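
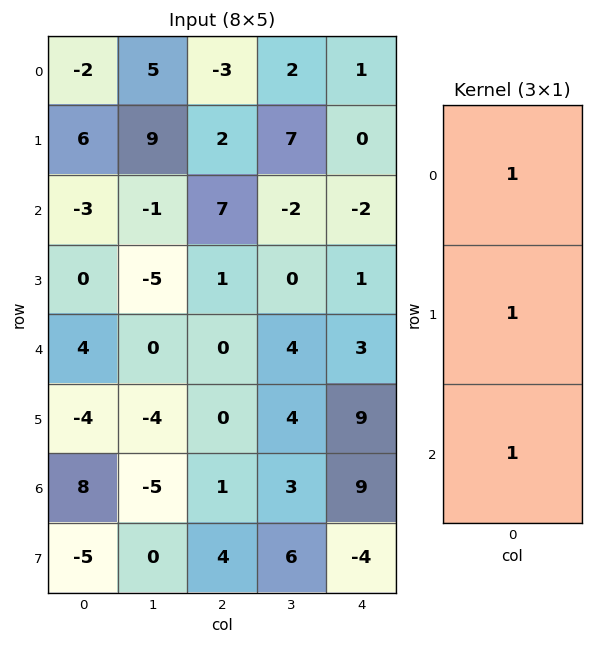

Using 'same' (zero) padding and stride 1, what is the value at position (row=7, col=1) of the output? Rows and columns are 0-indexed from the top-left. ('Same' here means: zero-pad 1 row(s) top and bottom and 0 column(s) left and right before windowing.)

The receptive field on the zero-padded input at this output position is [-5 / 0 / 0]. Elementwise product with the kernel and sum: -5·1 + 0·1 + 0·1.

-5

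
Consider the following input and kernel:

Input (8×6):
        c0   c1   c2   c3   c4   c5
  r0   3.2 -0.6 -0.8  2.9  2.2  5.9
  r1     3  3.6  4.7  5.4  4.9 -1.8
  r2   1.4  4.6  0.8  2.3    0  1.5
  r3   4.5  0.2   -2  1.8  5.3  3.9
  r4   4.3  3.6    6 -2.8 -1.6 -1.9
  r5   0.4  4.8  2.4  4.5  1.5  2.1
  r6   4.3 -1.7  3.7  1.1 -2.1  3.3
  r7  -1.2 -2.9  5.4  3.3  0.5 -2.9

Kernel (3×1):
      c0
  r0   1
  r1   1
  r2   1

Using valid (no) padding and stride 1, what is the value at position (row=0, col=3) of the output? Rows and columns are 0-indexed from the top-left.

The receptive field on the input at this output position is [2.9 / 5.4 / 2.3]. Elementwise product with the kernel and sum: 2.9·1 + 5.4·1 + 2.3·1.

10.6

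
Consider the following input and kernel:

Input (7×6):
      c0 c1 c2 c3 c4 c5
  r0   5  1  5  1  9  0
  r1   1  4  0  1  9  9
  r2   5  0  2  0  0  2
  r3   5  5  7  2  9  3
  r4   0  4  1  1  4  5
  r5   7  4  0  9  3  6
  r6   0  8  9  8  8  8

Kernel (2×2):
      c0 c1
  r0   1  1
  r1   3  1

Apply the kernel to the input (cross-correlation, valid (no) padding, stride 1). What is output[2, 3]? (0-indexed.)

The receptive field on the input at this output position is [0 0 / 2 9]. Elementwise product with the kernel and sum: 0·1 + 0·1 + 2·3 + 9·1.

15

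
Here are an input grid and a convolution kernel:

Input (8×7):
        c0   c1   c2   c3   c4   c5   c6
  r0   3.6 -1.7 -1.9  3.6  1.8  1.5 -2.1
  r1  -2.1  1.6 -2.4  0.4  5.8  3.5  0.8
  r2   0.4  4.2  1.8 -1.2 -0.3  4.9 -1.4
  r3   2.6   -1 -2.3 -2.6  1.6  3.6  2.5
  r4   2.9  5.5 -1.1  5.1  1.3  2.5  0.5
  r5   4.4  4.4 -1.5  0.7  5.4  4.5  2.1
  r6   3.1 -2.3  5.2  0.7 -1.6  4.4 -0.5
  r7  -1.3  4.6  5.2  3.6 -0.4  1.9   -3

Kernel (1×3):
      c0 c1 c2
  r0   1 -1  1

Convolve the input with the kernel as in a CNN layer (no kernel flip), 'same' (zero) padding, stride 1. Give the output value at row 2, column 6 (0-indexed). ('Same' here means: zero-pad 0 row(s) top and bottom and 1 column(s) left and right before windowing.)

The receptive field on the zero-padded input at this output position is [4.9 -1.4 0]. Elementwise product with the kernel and sum: 4.9·1 + -1.4·-1 + 0·1.

6.3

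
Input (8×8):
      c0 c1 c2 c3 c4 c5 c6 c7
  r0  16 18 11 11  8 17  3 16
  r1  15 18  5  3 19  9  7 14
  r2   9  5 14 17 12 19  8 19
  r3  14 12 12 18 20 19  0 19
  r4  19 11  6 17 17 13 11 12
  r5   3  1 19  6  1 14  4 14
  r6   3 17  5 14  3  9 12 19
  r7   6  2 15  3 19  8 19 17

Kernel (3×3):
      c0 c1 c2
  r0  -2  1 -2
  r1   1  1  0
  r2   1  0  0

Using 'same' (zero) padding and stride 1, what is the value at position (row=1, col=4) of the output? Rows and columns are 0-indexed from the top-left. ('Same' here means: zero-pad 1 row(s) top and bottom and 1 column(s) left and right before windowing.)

-9

The receptive field on the zero-padded input at this output position is [11 8 17 / 3 19 9 / 17 12 19]. Elementwise product with the kernel and sum: 11·-2 + 8·1 + 17·-2 + 3·1 + 19·1 + 17·1.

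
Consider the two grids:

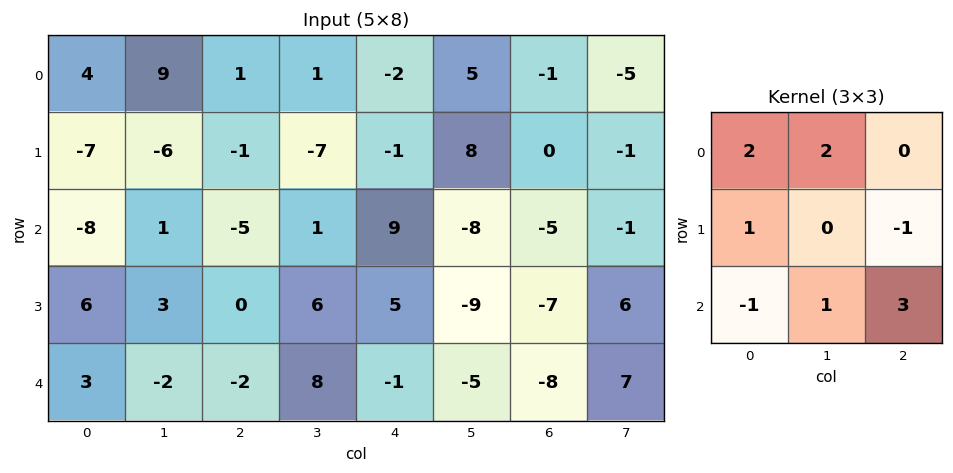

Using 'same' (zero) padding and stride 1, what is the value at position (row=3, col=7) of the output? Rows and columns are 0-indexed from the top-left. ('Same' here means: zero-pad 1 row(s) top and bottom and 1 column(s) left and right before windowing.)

The receptive field on the zero-padded input at this output position is [-5 -1 0 / -7 6 0 / -8 7 0]. Elementwise product with the kernel and sum: -5·2 + -1·2 + -7·1 + 0·-1 + -8·-1 + 7·1 + 0·3.

-4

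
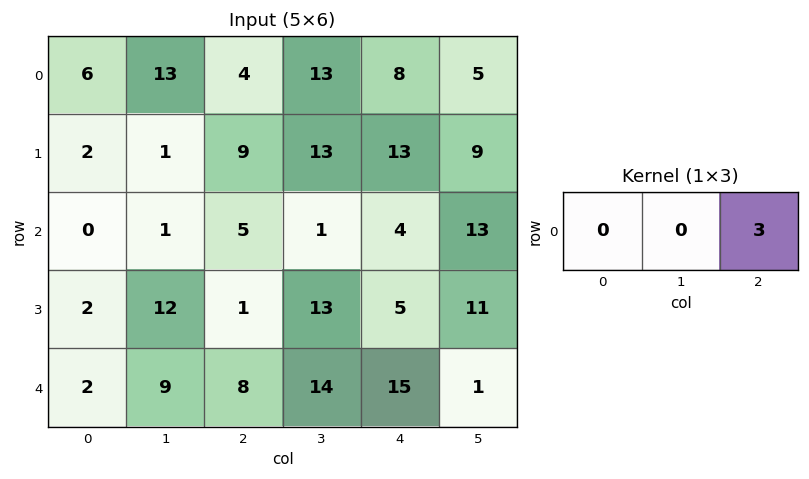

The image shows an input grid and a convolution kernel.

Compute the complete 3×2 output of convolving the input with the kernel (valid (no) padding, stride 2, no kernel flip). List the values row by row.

Output[0,0]: The receptive field on the input at this output position is [6 13 4]. Elementwise product with the kernel and sum: 4·3.
Output[0,1]: The receptive field on the input at this output position is [4 13 8]. Elementwise product with the kernel and sum: 8·3.

12 24
15 12
24 45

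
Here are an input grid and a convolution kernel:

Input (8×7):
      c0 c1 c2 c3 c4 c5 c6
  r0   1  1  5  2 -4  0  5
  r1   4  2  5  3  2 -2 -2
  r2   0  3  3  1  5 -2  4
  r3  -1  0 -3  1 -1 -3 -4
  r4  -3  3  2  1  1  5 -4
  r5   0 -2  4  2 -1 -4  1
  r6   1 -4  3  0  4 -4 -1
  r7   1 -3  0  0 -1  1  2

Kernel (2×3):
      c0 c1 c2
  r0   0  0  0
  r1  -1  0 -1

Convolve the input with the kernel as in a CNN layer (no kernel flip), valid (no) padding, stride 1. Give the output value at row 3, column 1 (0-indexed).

The receptive field on the input at this output position is [0 -3 1 / 3 2 1]. Elementwise product with the kernel and sum: 3·-1 + 1·-1.

-4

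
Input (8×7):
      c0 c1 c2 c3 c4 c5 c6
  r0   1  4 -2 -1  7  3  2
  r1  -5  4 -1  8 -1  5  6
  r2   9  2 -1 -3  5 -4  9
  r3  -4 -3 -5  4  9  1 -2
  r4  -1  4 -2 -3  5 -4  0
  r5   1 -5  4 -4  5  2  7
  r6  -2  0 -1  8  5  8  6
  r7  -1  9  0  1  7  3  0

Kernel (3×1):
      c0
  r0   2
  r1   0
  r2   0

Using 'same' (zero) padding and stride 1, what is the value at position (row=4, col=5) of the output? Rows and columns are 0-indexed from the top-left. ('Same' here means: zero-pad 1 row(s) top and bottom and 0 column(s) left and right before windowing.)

2

The receptive field on the zero-padded input at this output position is [1 / -4 / 2]. Elementwise product with the kernel and sum: 1·2.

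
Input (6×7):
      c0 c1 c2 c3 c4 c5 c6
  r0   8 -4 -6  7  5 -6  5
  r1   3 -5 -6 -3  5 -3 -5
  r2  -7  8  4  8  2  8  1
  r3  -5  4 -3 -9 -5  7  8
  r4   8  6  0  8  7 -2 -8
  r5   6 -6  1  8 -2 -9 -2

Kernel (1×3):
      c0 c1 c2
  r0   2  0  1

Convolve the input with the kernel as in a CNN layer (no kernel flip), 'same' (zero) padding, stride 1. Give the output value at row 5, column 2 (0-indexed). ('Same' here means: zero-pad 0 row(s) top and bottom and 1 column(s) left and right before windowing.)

The receptive field on the zero-padded input at this output position is [-6 1 8]. Elementwise product with the kernel and sum: -6·2 + 8·1.

-4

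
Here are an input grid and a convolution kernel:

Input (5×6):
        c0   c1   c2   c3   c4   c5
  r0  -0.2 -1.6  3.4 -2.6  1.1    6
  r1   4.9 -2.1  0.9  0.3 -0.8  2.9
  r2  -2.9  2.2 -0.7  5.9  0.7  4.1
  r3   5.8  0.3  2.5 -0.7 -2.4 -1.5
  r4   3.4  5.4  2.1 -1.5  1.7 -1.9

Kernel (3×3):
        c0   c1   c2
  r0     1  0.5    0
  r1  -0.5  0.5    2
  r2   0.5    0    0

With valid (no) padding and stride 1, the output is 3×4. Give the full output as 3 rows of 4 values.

Output[0,0]: The receptive field on the input at this output position is [-0.2 -1.6 3.4 / 4.9 -2.1 0.9 / -2.9 2.2 -0.7]. Elementwise product with the kernel and sum: -0.2·1 + -1.6·0.5 + 4.9·-0.5 + -2.1·0.5 + 0.9·2 + -2.9·0.5.
Output[0,1]: The receptive field on the input at this output position is [-1.6 3.4 -2.6 / -2.1 0.9 0.3 / 2.2 -0.7 5.9]. Elementwise product with the kernel and sum: -1.6·1 + 3.4·0.5 + -2.1·-0.5 + 0.9·0.5 + 0.3·2 + 2.2·0.5.

-4.15 3.3 -0.15 6.15
7.9 8.85 7 5.15
2.15 4.25 -3.1 1.65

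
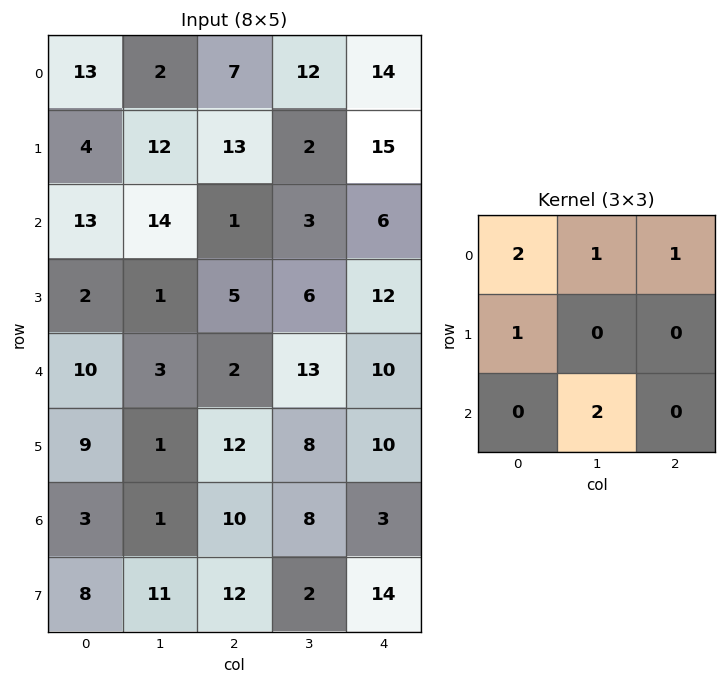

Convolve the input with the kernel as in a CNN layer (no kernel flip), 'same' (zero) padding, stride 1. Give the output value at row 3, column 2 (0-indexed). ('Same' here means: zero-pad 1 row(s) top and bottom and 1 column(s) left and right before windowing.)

The receptive field on the zero-padded input at this output position is [14 1 3 / 1 5 6 / 3 2 13]. Elementwise product with the kernel and sum: 14·2 + 1·1 + 3·1 + 1·1 + 2·2.

37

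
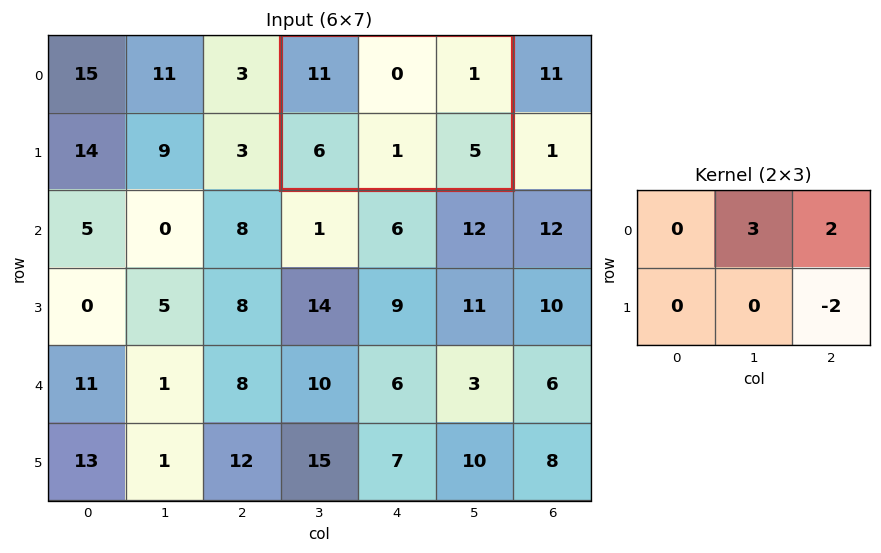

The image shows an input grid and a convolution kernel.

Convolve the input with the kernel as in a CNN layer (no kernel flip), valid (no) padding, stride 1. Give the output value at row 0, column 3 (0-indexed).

-8

The receptive field on the input at this output position is [11 0 1 / 6 1 5]. Elementwise product with the kernel and sum: 0·3 + 1·2 + 5·-2.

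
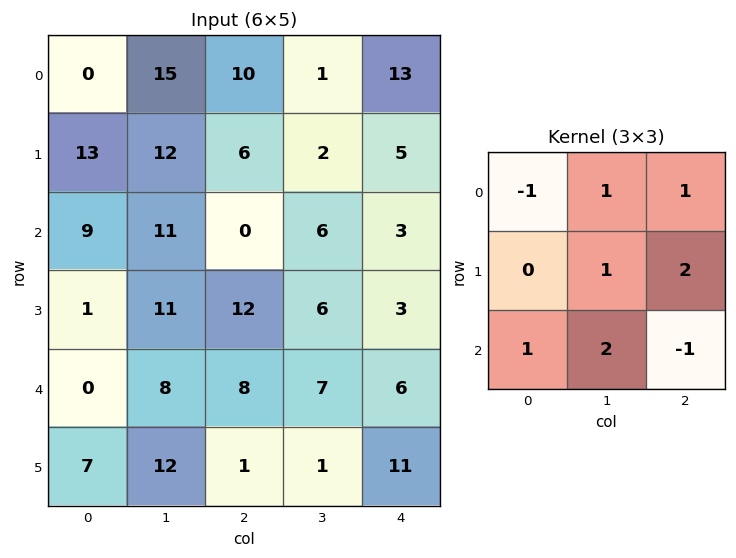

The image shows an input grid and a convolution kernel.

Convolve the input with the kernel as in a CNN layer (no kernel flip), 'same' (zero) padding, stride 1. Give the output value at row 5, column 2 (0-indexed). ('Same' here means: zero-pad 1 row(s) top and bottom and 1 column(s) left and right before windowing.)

10

The receptive field on the zero-padded input at this output position is [8 8 7 / 12 1 1 / 0 0 0]. Elementwise product with the kernel and sum: 8·-1 + 8·1 + 7·1 + 1·1 + 1·2 + 0·1 + 0·2 + 0·-1.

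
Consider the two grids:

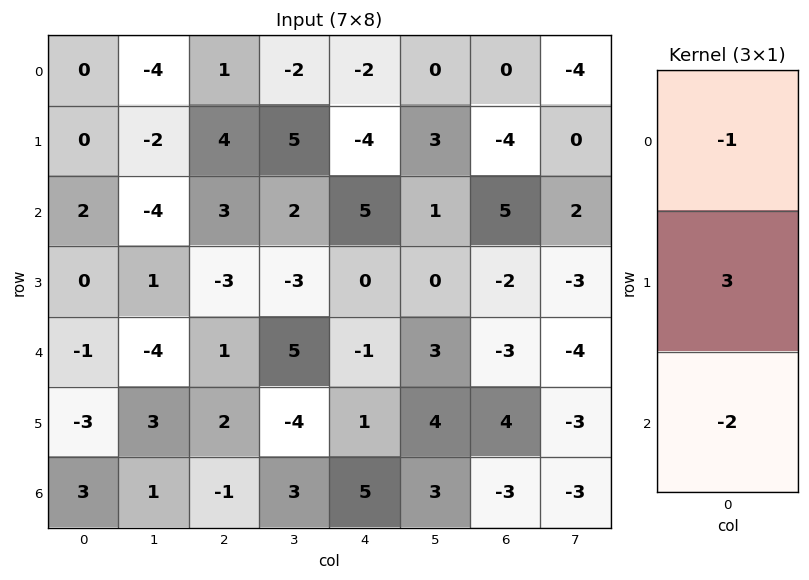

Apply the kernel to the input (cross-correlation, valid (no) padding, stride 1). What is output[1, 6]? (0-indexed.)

23

The receptive field on the input at this output position is [-4 / 5 / -2]. Elementwise product with the kernel and sum: -4·-1 + 5·3 + -2·-2.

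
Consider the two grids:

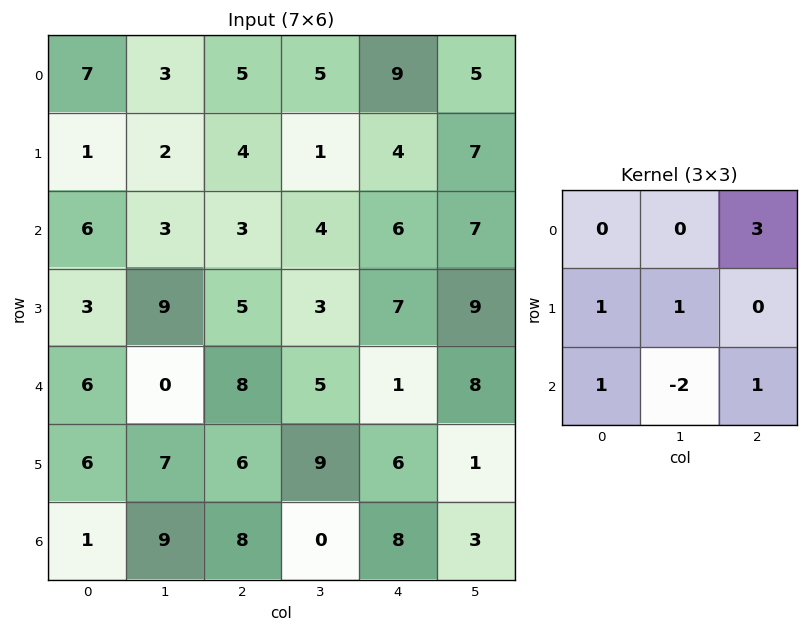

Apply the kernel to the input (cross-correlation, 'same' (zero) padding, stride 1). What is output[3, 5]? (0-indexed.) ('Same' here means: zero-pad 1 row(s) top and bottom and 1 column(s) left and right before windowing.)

The receptive field on the zero-padded input at this output position is [6 7 0 / 7 9 0 / 1 8 0]. Elementwise product with the kernel and sum: 0·3 + 7·1 + 9·1 + 1·1 + 8·-2 + 0·1.

1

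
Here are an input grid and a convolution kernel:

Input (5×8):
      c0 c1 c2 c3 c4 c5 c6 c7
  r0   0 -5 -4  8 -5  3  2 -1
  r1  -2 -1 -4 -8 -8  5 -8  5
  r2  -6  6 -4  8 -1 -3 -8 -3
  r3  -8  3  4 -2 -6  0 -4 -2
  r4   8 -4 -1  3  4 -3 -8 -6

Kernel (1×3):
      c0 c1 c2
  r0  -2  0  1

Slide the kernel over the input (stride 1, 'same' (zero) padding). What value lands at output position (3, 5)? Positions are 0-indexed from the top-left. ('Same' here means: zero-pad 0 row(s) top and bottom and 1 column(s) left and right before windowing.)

The receptive field on the zero-padded input at this output position is [-6 0 -4]. Elementwise product with the kernel and sum: -6·-2 + -4·1.

8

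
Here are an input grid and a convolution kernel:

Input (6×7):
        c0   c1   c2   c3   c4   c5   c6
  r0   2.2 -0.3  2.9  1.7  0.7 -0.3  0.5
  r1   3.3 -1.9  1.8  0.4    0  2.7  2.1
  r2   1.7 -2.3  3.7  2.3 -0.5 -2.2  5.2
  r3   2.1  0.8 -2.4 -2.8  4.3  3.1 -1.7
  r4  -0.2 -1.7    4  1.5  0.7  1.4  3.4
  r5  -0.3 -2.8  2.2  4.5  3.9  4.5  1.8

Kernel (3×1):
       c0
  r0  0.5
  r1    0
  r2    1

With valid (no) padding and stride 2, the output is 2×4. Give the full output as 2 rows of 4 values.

Output[0,0]: The receptive field on the input at this output position is [2.2 / 3.3 / 1.7]. Elementwise product with the kernel and sum: 2.2·0.5 + 1.7·1.
Output[0,1]: The receptive field on the input at this output position is [2.9 / 1.8 / 3.7]. Elementwise product with the kernel and sum: 2.9·0.5 + 3.7·1.

2.8 5.15 -0.15 5.45
0.65 5.85 0.45 6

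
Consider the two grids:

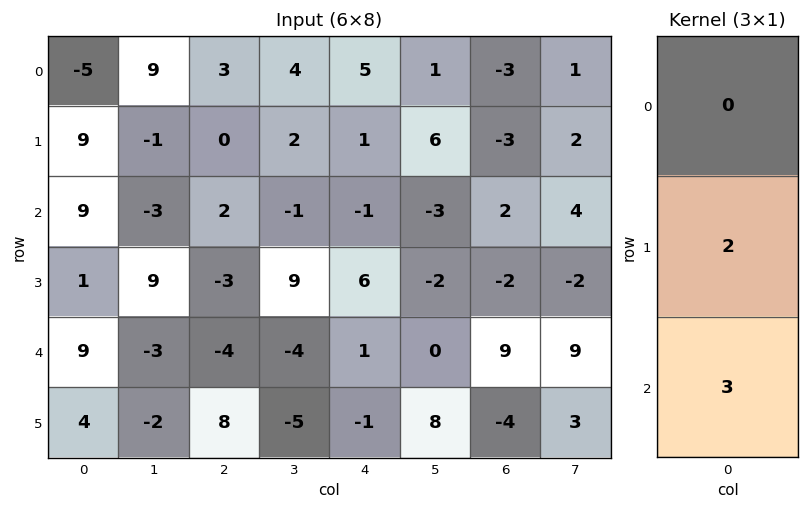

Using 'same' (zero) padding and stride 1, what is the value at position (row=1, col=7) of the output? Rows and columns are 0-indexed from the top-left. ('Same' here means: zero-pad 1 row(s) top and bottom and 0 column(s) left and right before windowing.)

16

The receptive field on the zero-padded input at this output position is [1 / 2 / 4]. Elementwise product with the kernel and sum: 2·2 + 4·3.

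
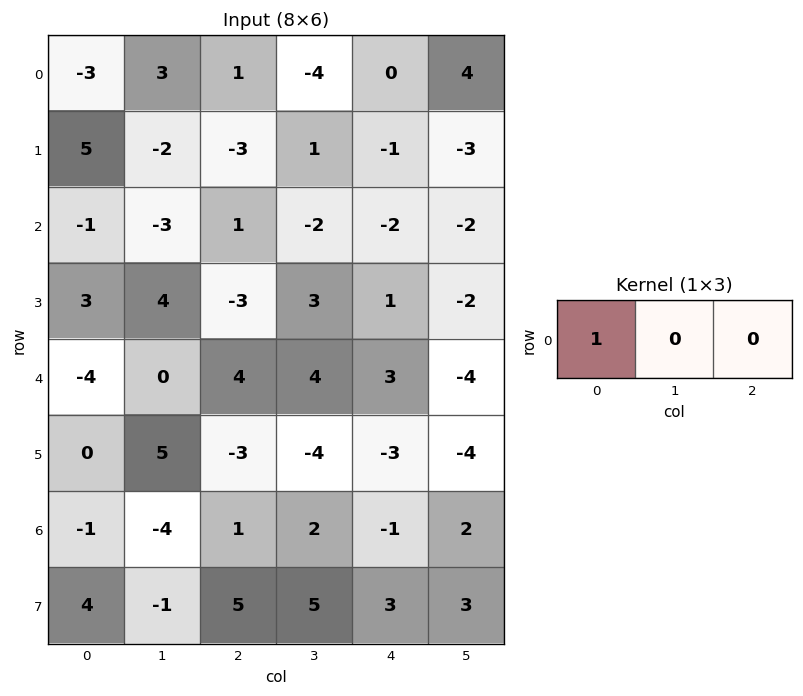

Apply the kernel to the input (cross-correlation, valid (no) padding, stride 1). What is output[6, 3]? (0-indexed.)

The receptive field on the input at this output position is [2 -1 2]. Elementwise product with the kernel and sum: 2·1.

2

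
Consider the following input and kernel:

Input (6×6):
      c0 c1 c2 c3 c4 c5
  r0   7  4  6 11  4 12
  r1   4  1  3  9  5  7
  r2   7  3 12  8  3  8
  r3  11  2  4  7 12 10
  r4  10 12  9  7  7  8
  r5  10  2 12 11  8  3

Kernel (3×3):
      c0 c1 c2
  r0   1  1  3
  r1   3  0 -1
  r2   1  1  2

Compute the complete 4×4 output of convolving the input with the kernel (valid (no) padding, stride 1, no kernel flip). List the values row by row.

Output[0,0]: The receptive field on the input at this output position is [7 4 6 / 4 1 3 / 7 3 12]. Elementwise product with the kernel and sum: 7·1 + 4·1 + 6·3 + 4·3 + 3·-1 + 7·1 + 3·1 + 12·2.

72 68 59 98
44 52 95 90
115 73 59 76
82 92 106 87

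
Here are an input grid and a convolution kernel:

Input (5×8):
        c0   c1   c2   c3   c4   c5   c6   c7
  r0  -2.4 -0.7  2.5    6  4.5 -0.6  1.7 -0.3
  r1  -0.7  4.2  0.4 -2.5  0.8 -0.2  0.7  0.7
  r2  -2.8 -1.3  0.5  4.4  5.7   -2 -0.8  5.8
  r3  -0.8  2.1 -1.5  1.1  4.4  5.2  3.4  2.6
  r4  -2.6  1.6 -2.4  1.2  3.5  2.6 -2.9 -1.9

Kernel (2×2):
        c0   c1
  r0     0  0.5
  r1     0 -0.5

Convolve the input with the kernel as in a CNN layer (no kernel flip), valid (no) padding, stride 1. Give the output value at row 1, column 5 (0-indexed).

The receptive field on the input at this output position is [-0.2 0.7 / -2 -0.8]. Elementwise product with the kernel and sum: 0.7·0.5 + -0.8·-0.5.

0.75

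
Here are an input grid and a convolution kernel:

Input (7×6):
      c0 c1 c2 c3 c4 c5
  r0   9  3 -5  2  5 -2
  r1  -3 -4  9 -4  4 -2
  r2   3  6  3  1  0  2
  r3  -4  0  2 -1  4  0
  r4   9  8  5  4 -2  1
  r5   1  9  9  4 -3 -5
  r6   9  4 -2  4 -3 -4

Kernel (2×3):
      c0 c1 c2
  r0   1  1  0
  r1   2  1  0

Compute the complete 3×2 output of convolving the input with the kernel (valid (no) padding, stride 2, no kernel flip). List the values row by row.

2 11
1 7
28 31

Output[0,0]: The receptive field on the input at this output position is [9 3 -5 / -3 -4 9]. Elementwise product with the kernel and sum: 9·1 + 3·1 + -3·2 + -4·1.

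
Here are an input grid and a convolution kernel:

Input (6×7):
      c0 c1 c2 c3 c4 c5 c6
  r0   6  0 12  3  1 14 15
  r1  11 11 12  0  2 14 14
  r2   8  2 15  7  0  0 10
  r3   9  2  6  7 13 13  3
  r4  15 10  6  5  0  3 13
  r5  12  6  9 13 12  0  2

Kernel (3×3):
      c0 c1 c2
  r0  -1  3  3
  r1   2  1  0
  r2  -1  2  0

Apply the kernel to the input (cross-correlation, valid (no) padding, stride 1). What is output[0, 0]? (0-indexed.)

59

The receptive field on the input at this output position is [6 0 12 / 11 11 12 / 8 2 15]. Elementwise product with the kernel and sum: 6·-1 + 0·3 + 12·3 + 11·2 + 11·1 + 8·-1 + 2·2.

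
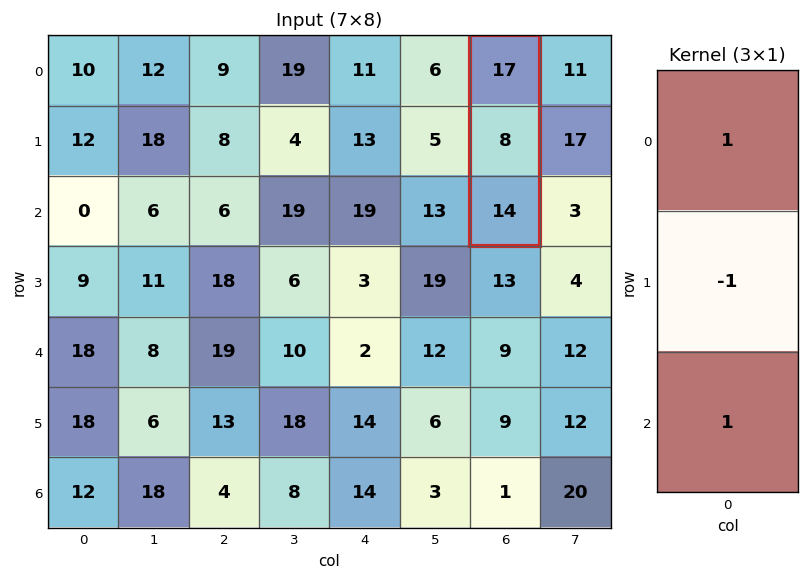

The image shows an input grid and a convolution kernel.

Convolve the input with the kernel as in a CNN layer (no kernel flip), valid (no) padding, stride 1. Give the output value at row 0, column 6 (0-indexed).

The receptive field on the input at this output position is [17 / 8 / 14]. Elementwise product with the kernel and sum: 17·1 + 8·-1 + 14·1.

23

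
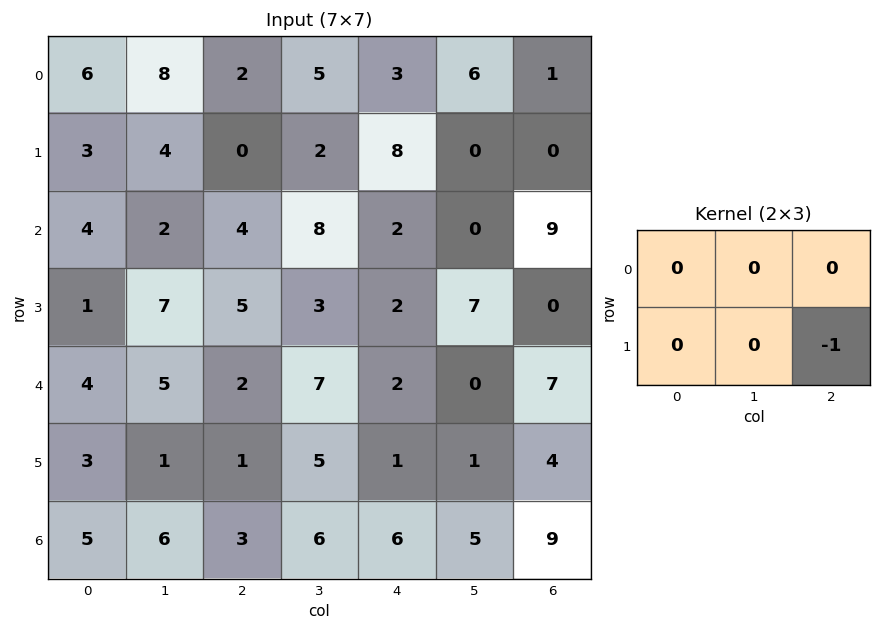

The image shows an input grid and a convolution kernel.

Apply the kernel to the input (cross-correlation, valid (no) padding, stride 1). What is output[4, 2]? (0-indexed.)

-1

The receptive field on the input at this output position is [2 7 2 / 1 5 1]. Elementwise product with the kernel and sum: 1·-1.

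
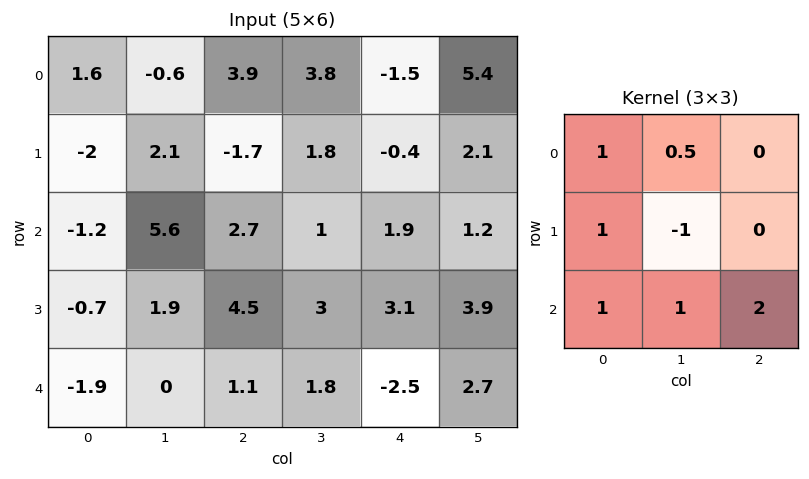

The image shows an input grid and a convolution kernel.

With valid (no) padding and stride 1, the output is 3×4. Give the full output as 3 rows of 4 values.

7 15.45 9.8 10.55
2.45 16.55 14.6 14.6
-0.7 9.05 2.6 6.55

Output[0,0]: The receptive field on the input at this output position is [1.6 -0.6 3.9 / -2 2.1 -1.7 / -1.2 5.6 2.7]. Elementwise product with the kernel and sum: 1.6·1 + -0.6·0.5 + -2·1 + 2.1·-1 + -1.2·1 + 5.6·1 + 2.7·2.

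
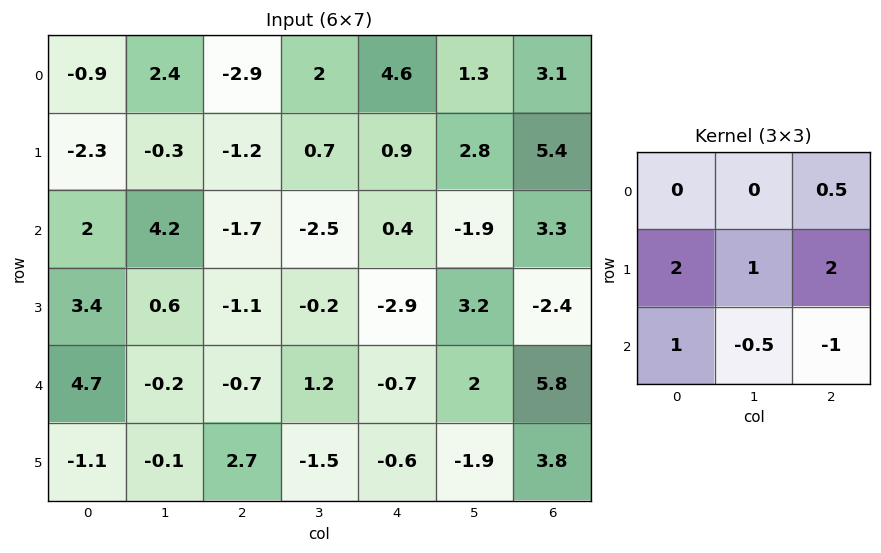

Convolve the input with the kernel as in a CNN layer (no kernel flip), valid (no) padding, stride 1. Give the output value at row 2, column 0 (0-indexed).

The receptive field on the input at this output position is [2 4.2 -1.7 / 3.4 0.6 -1.1 / 4.7 -0.2 -0.7]. Elementwise product with the kernel and sum: -1.7·0.5 + 3.4·2 + 0.6·1 + -1.1·2 + 4.7·1 + -0.2·-0.5 + -0.7·-1.

9.85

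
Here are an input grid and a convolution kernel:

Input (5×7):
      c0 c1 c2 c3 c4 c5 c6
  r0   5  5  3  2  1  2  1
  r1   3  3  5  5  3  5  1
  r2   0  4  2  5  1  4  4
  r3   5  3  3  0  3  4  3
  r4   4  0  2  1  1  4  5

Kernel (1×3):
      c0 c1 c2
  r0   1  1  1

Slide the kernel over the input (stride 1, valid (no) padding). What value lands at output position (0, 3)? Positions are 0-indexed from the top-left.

5

The receptive field on the input at this output position is [2 1 2]. Elementwise product with the kernel and sum: 2·1 + 1·1 + 2·1.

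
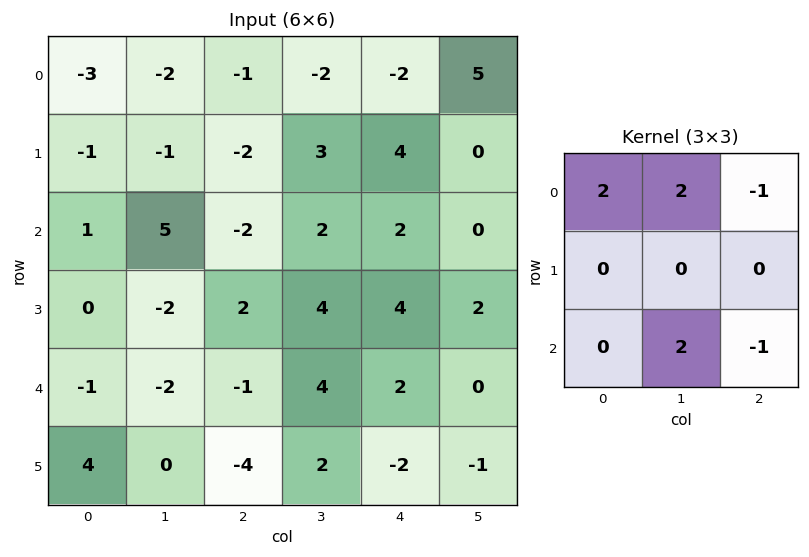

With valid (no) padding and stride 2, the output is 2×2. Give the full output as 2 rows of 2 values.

Output[0,0]: The receptive field on the input at this output position is [-3 -2 -1 / -1 -1 -2 / 1 5 -2]. Elementwise product with the kernel and sum: -3·2 + -2·2 + -1·-1 + 5·2 + -2·-1.

3 -2
11 4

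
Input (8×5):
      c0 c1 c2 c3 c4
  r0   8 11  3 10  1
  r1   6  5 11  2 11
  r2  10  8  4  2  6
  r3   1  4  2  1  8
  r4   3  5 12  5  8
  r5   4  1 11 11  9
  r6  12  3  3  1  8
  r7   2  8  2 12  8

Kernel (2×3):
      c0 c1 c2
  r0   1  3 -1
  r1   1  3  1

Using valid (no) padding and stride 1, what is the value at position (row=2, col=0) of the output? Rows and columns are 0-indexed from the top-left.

The receptive field on the input at this output position is [10 8 4 / 1 4 2]. Elementwise product with the kernel and sum: 10·1 + 8·3 + 4·-1 + 1·1 + 4·3 + 2·1.

45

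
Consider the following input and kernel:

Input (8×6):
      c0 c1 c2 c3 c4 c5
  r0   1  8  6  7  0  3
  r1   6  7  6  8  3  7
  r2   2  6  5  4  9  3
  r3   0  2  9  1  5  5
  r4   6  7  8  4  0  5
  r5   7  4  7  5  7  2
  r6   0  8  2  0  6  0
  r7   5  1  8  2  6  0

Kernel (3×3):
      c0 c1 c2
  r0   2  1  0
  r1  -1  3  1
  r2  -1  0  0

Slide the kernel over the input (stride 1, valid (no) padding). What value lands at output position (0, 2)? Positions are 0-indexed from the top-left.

The receptive field on the input at this output position is [6 7 0 / 6 8 3 / 5 4 9]. Elementwise product with the kernel and sum: 6·2 + 7·1 + 6·-1 + 8·3 + 3·1 + 5·-1.

35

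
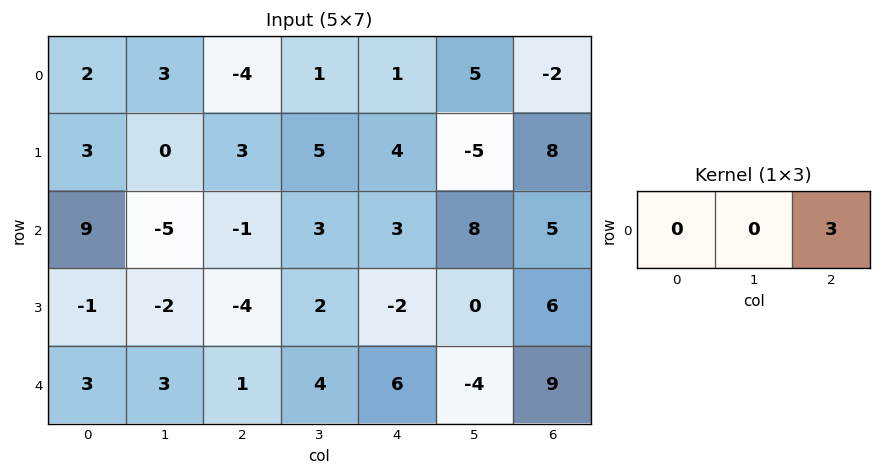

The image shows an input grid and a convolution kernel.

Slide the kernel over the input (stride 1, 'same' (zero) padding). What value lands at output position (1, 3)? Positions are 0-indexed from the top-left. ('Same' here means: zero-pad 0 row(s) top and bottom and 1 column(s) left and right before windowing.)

The receptive field on the zero-padded input at this output position is [3 5 4]. Elementwise product with the kernel and sum: 4·3.

12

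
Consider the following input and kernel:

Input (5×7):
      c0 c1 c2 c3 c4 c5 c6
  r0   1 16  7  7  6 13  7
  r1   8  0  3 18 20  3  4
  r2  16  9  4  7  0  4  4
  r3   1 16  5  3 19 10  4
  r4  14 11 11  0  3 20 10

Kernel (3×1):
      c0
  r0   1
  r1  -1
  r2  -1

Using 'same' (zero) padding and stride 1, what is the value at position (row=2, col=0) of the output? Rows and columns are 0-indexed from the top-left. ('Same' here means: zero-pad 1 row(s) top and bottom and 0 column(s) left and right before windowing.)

-9

The receptive field on the zero-padded input at this output position is [8 / 16 / 1]. Elementwise product with the kernel and sum: 8·1 + 16·-1 + 1·-1.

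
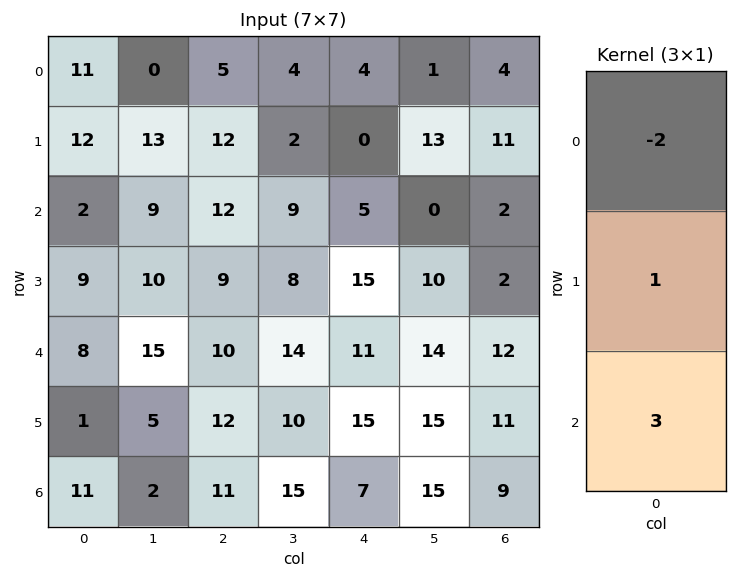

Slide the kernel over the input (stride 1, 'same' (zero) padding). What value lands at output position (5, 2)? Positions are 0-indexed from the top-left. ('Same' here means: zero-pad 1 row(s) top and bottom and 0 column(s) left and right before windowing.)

25

The receptive field on the zero-padded input at this output position is [10 / 12 / 11]. Elementwise product with the kernel and sum: 10·-2 + 12·1 + 11·3.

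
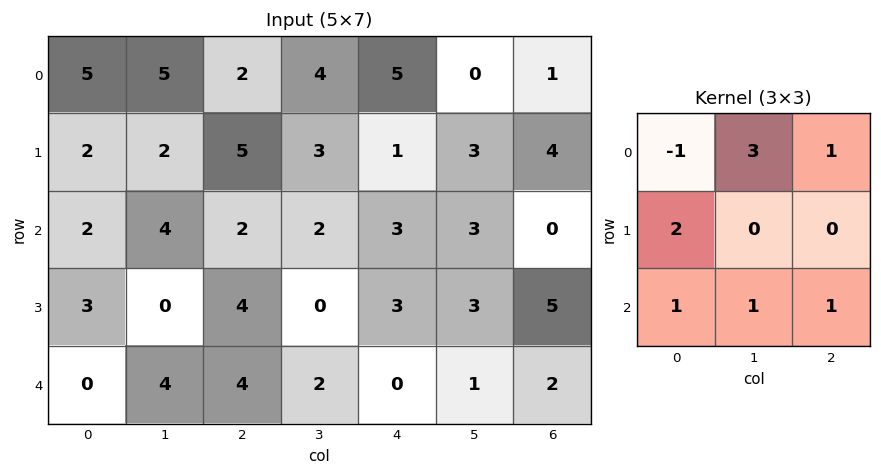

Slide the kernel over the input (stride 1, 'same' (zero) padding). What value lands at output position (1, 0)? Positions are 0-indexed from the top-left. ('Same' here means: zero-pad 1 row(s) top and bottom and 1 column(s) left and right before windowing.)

26

The receptive field on the zero-padded input at this output position is [0 5 5 / 0 2 2 / 0 2 4]. Elementwise product with the kernel and sum: 0·-1 + 5·3 + 5·1 + 0·2 + 0·1 + 2·1 + 4·1.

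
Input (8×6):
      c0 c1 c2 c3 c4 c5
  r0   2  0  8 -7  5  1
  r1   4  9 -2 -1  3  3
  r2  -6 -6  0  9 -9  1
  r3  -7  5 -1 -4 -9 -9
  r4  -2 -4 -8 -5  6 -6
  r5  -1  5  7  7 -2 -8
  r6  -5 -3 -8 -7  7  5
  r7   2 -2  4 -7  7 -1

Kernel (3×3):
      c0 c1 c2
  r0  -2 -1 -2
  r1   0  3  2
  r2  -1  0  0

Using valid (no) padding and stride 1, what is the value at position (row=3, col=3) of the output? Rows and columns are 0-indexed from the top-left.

34

The receptive field on the input at this output position is [-4 -9 -9 / -5 6 -6 / 7 -2 -8]. Elementwise product with the kernel and sum: -4·-2 + -9·-1 + -9·-2 + 6·3 + -6·2 + 7·-1.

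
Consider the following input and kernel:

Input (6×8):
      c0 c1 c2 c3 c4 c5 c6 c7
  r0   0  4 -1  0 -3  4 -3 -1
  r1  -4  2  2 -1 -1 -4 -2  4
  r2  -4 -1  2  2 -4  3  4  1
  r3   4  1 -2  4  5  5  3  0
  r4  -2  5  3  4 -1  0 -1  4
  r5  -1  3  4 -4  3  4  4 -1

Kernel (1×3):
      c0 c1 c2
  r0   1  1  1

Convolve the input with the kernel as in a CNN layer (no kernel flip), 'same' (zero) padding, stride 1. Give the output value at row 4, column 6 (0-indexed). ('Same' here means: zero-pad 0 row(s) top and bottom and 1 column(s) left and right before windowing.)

The receptive field on the zero-padded input at this output position is [0 -1 4]. Elementwise product with the kernel and sum: 0·1 + -1·1 + 4·1.

3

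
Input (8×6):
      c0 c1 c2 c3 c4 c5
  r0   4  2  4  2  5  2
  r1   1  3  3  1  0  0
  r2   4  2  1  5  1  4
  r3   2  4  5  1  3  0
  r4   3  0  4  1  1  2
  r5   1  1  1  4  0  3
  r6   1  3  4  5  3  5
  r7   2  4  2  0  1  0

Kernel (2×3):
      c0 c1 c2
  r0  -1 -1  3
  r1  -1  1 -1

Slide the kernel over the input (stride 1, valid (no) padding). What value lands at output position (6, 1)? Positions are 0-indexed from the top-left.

6

The receptive field on the input at this output position is [3 4 5 / 4 2 0]. Elementwise product with the kernel and sum: 3·-1 + 4·-1 + 5·3 + 4·-1 + 2·1 + 0·-1.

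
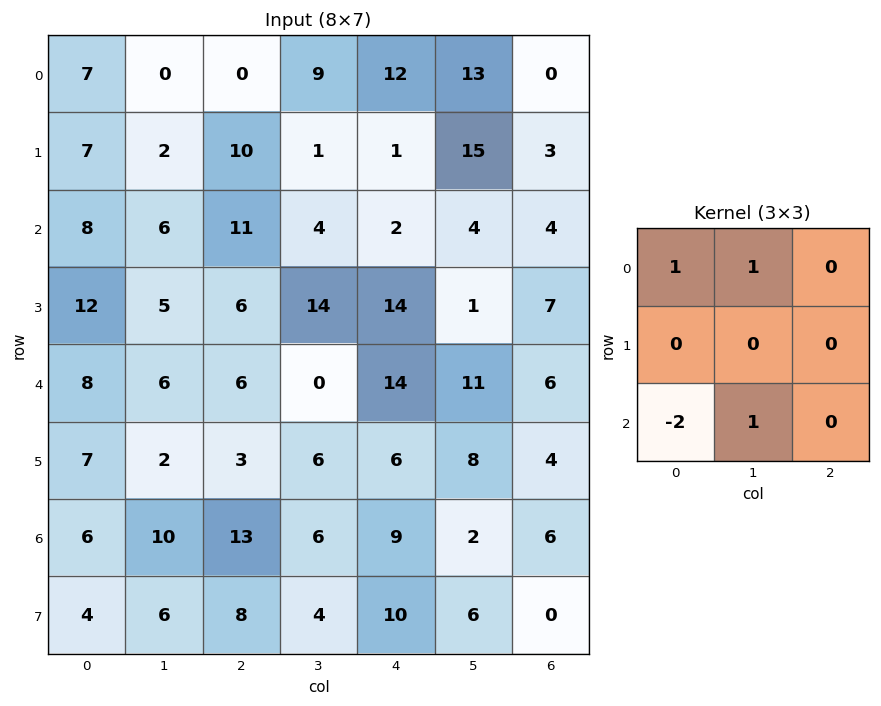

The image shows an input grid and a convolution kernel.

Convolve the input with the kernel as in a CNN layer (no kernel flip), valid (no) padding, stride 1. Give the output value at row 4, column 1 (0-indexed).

The receptive field on the input at this output position is [6 6 0 / 2 3 6 / 10 13 6]. Elementwise product with the kernel and sum: 6·1 + 6·1 + 10·-2 + 13·1.

5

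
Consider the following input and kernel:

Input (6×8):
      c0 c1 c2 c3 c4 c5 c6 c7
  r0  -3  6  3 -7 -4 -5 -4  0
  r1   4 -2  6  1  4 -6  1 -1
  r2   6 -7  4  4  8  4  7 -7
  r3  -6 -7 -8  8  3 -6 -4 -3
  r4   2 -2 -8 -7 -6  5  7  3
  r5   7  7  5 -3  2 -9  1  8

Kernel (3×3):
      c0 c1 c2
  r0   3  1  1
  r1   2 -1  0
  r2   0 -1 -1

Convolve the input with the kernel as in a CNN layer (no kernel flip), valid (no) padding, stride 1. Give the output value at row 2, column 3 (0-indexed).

The receptive field on the input at this output position is [4 8 4 / 8 3 -6 / -7 -6 5]. Elementwise product with the kernel and sum: 4·3 + 8·1 + 4·1 + 8·2 + 3·-1 + -6·-1 + 5·-1.

38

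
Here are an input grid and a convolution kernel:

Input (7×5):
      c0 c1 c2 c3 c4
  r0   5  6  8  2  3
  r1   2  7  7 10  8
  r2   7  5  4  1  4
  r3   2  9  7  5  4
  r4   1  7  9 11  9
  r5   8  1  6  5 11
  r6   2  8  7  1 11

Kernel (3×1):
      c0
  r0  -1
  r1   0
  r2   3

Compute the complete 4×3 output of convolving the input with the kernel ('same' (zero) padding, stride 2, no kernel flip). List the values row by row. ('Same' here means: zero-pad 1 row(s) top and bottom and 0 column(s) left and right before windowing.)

6 21 24
4 14 4
22 11 29
-8 -6 -11

Output[0,0]: The receptive field on the zero-padded input at this output position is [0 / 5 / 2]. Elementwise product with the kernel and sum: 0·-1 + 2·3.
Output[0,1]: The receptive field on the zero-padded input at this output position is [0 / 8 / 7]. Elementwise product with the kernel and sum: 0·-1 + 7·3.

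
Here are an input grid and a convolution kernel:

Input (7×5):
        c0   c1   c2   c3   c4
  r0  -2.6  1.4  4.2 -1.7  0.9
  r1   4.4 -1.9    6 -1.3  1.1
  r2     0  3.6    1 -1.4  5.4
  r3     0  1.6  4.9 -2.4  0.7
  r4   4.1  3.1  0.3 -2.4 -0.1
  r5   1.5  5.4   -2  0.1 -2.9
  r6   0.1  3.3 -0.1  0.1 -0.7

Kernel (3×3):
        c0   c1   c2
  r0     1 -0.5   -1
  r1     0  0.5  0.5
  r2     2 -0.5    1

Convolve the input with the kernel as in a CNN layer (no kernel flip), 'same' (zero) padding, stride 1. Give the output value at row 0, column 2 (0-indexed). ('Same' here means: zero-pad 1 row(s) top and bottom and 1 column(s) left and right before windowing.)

The receptive field on the zero-padded input at this output position is [0 0 0 / 1.4 4.2 -1.7 / -1.9 6 -1.3]. Elementwise product with the kernel and sum: 0·1 + 0·-0.5 + 0·-1 + 4.2·0.5 + -1.7·0.5 + -1.9·2 + 6·-0.5 + -1.3·1.

-6.85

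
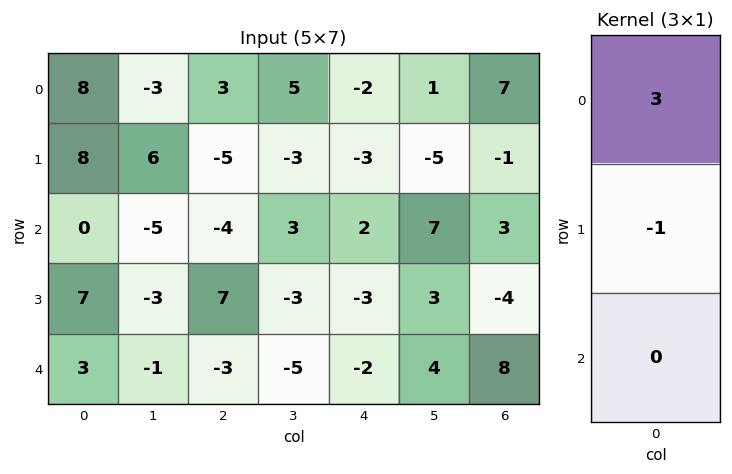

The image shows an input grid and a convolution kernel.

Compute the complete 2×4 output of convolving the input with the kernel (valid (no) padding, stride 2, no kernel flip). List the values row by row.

Output[0,0]: The receptive field on the input at this output position is [8 / 8 / 0]. Elementwise product with the kernel and sum: 8·3 + 8·-1.
Output[0,1]: The receptive field on the input at this output position is [3 / -5 / -4]. Elementwise product with the kernel and sum: 3·3 + -5·-1.

16 14 -3 22
-7 -19 9 13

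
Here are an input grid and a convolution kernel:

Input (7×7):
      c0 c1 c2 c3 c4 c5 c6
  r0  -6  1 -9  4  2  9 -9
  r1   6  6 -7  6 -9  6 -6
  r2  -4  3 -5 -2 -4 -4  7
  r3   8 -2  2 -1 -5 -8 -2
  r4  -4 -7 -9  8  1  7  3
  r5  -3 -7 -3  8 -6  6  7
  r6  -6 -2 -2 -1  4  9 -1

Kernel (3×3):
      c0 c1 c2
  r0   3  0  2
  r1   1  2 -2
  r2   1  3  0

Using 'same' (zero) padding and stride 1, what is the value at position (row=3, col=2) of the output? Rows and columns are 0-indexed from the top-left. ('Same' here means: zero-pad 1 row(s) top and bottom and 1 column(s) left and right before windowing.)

The receptive field on the zero-padded input at this output position is [3 -5 -2 / -2 2 -1 / -7 -9 8]. Elementwise product with the kernel and sum: 3·3 + -2·2 + -2·1 + 2·2 + -1·-2 + -7·1 + -9·3.

-25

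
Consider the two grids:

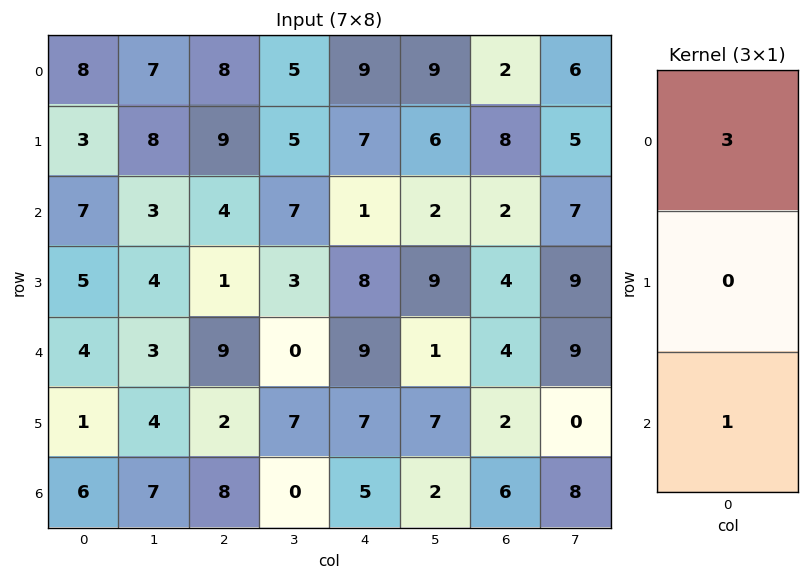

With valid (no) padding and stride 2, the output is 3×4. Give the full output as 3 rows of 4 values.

31 28 28 8
25 21 12 10
18 35 32 18

Output[0,0]: The receptive field on the input at this output position is [8 / 3 / 7]. Elementwise product with the kernel and sum: 8·3 + 7·1.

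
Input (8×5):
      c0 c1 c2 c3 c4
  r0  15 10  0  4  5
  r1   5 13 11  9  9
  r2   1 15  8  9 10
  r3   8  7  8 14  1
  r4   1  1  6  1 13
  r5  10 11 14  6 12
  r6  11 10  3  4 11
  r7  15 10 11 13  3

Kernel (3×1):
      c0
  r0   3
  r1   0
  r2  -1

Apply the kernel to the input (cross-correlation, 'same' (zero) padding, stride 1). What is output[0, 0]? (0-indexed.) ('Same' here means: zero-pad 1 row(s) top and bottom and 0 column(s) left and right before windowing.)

The receptive field on the zero-padded input at this output position is [0 / 15 / 5]. Elementwise product with the kernel and sum: 0·3 + 5·-1.

-5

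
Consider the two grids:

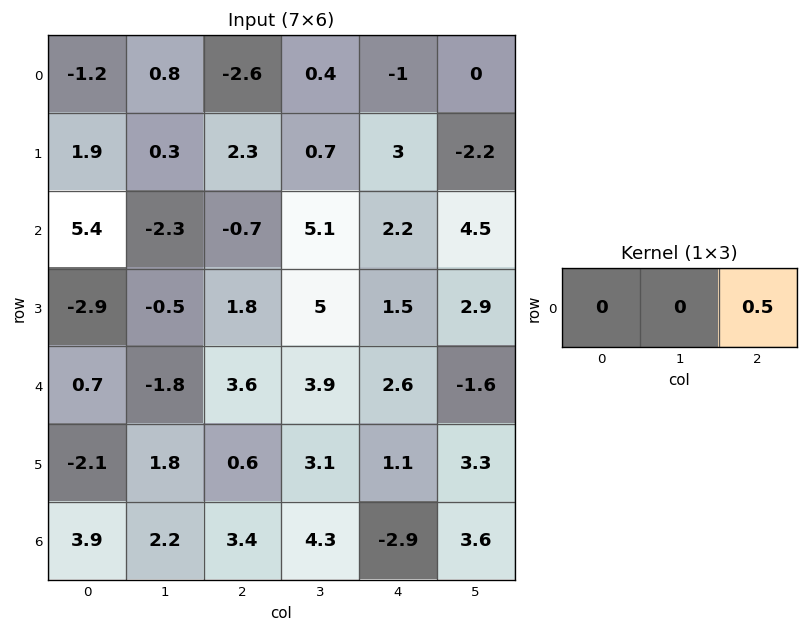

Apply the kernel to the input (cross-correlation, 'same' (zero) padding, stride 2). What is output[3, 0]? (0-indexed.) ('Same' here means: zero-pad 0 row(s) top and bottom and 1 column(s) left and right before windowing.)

1.1

The receptive field on the zero-padded input at this output position is [0 3.9 2.2]. Elementwise product with the kernel and sum: 2.2·0.5.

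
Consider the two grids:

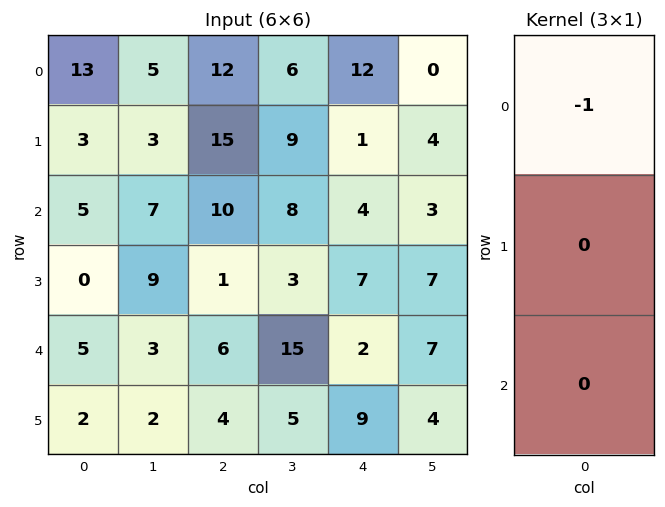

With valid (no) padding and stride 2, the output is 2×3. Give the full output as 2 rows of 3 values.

Output[0,0]: The receptive field on the input at this output position is [13 / 3 / 5]. Elementwise product with the kernel and sum: 13·-1.
Output[0,1]: The receptive field on the input at this output position is [12 / 15 / 10]. Elementwise product with the kernel and sum: 12·-1.

-13 -12 -12
-5 -10 -4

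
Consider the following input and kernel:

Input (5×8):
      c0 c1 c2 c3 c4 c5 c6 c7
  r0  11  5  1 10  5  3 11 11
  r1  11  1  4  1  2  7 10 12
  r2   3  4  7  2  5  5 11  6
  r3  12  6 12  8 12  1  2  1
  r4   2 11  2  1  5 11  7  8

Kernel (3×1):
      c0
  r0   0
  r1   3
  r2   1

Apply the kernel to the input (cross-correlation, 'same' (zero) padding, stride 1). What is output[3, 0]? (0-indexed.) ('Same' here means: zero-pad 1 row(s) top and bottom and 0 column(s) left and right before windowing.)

The receptive field on the zero-padded input at this output position is [3 / 12 / 2]. Elementwise product with the kernel and sum: 12·3 + 2·1.

38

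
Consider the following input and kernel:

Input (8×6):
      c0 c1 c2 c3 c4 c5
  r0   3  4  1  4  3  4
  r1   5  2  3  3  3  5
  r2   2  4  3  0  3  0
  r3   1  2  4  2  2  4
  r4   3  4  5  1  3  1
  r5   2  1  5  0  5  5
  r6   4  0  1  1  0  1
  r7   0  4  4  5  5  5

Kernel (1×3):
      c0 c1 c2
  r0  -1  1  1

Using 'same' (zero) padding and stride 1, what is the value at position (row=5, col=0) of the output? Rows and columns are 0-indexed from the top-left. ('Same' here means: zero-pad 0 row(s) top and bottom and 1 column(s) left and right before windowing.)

3

The receptive field on the zero-padded input at this output position is [0 2 1]. Elementwise product with the kernel and sum: 0·-1 + 2·1 + 1·1.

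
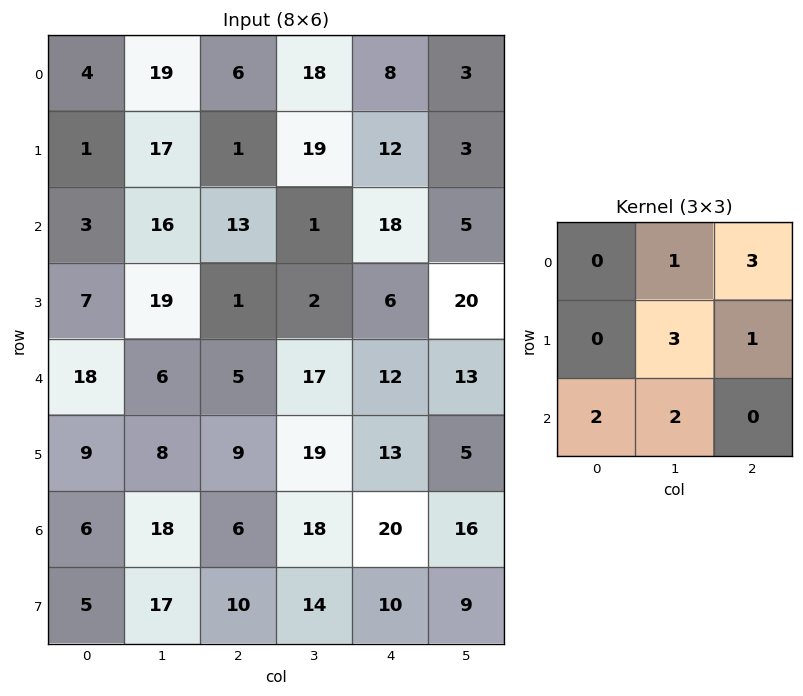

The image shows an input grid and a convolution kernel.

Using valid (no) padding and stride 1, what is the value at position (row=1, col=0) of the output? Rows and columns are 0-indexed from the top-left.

133

The receptive field on the input at this output position is [1 17 1 / 3 16 13 / 7 19 1]. Elementwise product with the kernel and sum: 17·1 + 1·3 + 16·3 + 13·1 + 7·2 + 19·2.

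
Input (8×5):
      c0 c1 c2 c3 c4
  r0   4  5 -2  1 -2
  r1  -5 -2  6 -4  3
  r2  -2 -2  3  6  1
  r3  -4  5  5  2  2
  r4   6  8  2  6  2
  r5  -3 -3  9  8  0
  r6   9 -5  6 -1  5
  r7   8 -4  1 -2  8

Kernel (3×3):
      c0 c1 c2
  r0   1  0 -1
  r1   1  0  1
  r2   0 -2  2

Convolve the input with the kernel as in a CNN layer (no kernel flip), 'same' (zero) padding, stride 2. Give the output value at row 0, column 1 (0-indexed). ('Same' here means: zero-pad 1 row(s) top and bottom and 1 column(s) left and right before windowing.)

The receptive field on the zero-padded input at this output position is [0 0 0 / 5 -2 1 / -2 6 -4]. Elementwise product with the kernel and sum: 0·1 + 0·-1 + 5·1 + 1·1 + 6·-2 + -4·2.

-14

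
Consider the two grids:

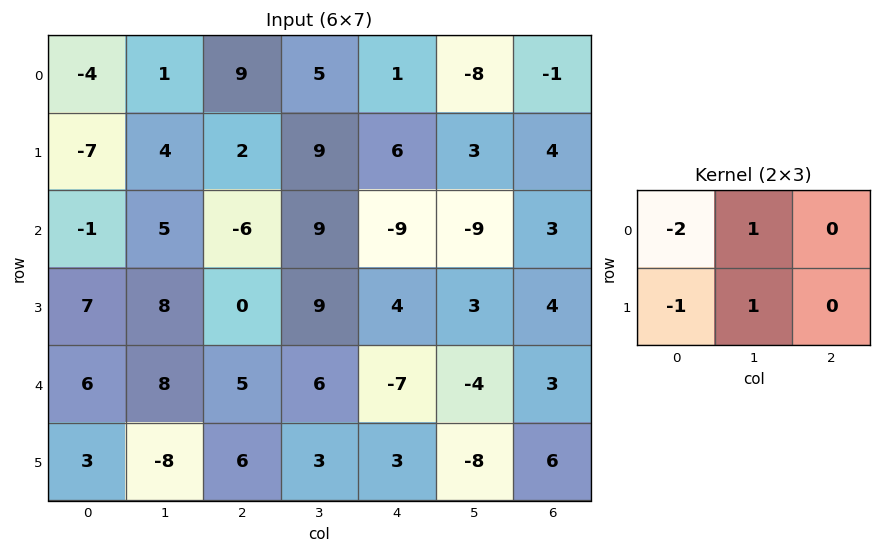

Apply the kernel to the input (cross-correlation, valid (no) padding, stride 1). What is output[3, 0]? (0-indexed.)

-4

The receptive field on the input at this output position is [7 8 0 / 6 8 5]. Elementwise product with the kernel and sum: 7·-2 + 8·1 + 6·-1 + 8·1.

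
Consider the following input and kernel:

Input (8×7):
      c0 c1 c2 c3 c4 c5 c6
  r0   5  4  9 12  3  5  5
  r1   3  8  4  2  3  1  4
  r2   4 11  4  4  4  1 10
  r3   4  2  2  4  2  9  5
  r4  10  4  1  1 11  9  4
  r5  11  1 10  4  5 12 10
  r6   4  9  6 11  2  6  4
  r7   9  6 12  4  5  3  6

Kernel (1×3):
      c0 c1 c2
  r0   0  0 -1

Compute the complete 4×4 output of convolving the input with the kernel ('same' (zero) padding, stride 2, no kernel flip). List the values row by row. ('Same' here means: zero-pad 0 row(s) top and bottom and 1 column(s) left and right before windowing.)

-4 -12 -5 0
-11 -4 -1 0
-4 -1 -9 0
-9 -11 -6 0

Output[0,0]: The receptive field on the zero-padded input at this output position is [0 5 4]. Elementwise product with the kernel and sum: 4·-1.
Output[0,1]: The receptive field on the zero-padded input at this output position is [4 9 12]. Elementwise product with the kernel and sum: 12·-1.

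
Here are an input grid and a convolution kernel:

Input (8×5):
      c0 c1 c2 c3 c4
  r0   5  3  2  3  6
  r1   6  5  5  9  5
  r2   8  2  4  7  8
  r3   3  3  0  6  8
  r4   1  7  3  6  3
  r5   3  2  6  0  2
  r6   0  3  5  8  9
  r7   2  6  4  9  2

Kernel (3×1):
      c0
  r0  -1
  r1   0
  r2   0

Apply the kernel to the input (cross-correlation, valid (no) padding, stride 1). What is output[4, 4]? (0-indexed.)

The receptive field on the input at this output position is [3 / 2 / 9]. Elementwise product with the kernel and sum: 3·-1.

-3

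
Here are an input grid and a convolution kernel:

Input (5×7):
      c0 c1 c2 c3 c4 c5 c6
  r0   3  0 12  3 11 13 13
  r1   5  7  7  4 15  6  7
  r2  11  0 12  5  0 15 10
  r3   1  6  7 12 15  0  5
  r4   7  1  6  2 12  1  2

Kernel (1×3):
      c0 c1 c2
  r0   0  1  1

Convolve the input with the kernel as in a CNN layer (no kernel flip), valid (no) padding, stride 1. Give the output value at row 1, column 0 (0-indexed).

The receptive field on the input at this output position is [5 7 7]. Elementwise product with the kernel and sum: 7·1 + 7·1.

14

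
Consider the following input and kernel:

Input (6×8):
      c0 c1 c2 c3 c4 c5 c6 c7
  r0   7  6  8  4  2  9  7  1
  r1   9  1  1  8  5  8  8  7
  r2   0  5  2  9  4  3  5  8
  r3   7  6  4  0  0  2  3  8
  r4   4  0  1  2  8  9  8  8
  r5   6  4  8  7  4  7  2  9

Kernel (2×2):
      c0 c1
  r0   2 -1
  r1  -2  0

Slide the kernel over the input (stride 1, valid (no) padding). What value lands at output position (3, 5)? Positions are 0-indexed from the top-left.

-17

The receptive field on the input at this output position is [2 3 / 9 8]. Elementwise product with the kernel and sum: 2·2 + 3·-1 + 9·-2.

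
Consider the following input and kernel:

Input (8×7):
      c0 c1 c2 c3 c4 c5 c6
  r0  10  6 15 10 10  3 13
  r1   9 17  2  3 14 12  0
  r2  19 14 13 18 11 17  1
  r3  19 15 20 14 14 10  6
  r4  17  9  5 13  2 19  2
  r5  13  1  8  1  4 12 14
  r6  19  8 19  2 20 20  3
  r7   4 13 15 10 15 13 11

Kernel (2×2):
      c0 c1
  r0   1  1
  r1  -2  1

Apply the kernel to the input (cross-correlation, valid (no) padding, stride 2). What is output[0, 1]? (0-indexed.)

The receptive field on the input at this output position is [15 10 / 2 3]. Elementwise product with the kernel and sum: 15·1 + 10·1 + 2·-2 + 3·1.

24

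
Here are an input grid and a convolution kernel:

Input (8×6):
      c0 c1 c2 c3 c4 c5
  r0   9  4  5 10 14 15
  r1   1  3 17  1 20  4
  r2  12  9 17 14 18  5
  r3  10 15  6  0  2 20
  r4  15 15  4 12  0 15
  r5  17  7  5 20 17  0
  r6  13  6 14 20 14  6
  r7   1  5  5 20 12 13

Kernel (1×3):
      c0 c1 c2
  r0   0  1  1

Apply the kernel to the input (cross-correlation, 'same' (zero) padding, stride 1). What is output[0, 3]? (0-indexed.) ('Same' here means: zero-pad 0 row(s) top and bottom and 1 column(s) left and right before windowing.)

The receptive field on the zero-padded input at this output position is [5 10 14]. Elementwise product with the kernel and sum: 10·1 + 14·1.

24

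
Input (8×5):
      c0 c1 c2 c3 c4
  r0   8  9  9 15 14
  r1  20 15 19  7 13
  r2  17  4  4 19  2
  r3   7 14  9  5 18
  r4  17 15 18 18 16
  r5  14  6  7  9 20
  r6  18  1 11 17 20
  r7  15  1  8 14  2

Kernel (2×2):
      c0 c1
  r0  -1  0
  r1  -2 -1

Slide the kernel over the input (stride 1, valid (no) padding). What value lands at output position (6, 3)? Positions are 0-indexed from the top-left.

-47

The receptive field on the input at this output position is [17 20 / 14 2]. Elementwise product with the kernel and sum: 17·-1 + 14·-2 + 2·-1.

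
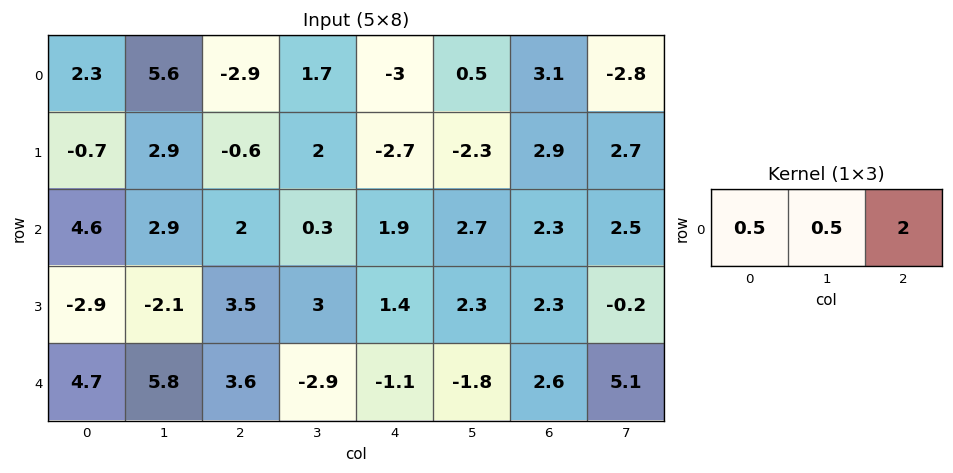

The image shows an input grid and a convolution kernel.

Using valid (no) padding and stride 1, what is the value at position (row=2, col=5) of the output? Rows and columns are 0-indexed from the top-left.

The receptive field on the input at this output position is [2.7 2.3 2.5]. Elementwise product with the kernel and sum: 2.7·0.5 + 2.3·0.5 + 2.5·2.

7.5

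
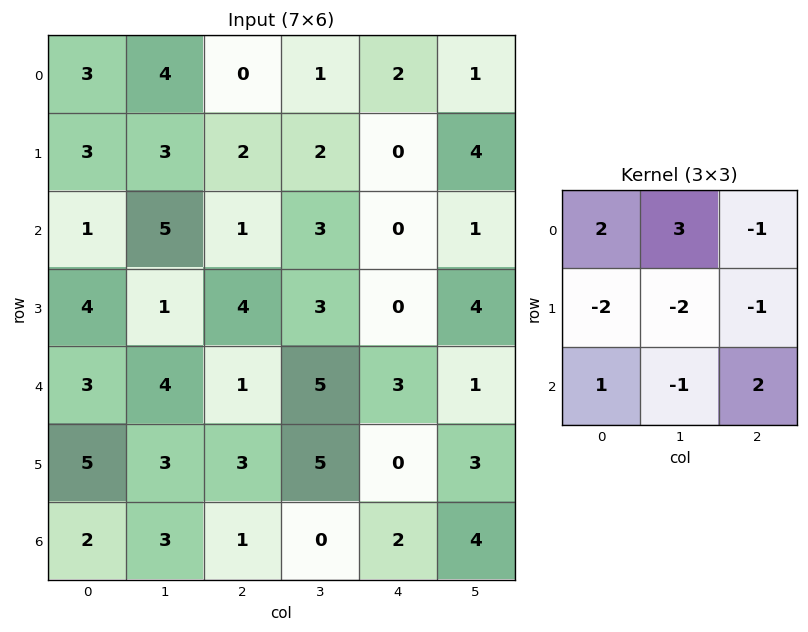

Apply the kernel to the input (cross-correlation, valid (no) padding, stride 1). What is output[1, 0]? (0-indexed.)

11

The receptive field on the input at this output position is [3 3 2 / 1 5 1 / 4 1 4]. Elementwise product with the kernel and sum: 3·2 + 3·3 + 2·-1 + 1·-2 + 5·-2 + 1·-1 + 4·1 + 1·-1 + 4·2.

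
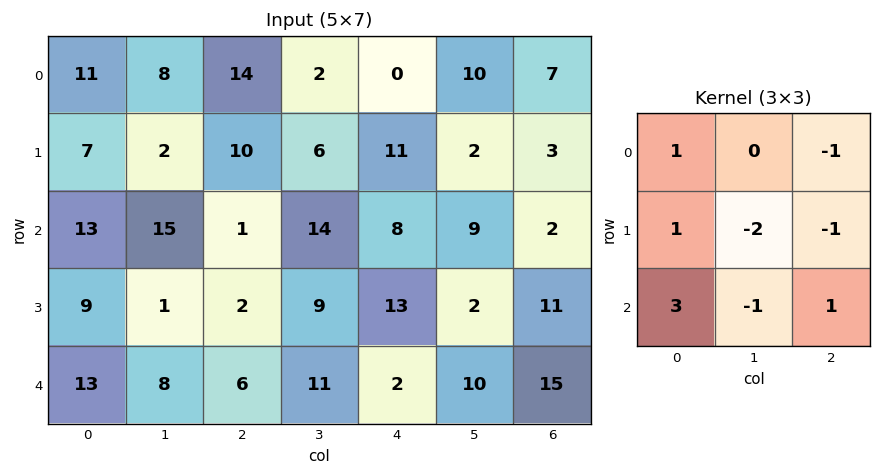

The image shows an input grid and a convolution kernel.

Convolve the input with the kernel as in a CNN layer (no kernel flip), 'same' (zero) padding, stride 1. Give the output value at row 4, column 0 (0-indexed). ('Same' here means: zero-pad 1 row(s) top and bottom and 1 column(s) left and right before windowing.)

The receptive field on the zero-padded input at this output position is [0 9 1 / 0 13 8 / 0 0 0]. Elementwise product with the kernel and sum: 0·1 + 1·-1 + 0·1 + 13·-2 + 8·-1 + 0·3 + 0·-1 + 0·1.

-35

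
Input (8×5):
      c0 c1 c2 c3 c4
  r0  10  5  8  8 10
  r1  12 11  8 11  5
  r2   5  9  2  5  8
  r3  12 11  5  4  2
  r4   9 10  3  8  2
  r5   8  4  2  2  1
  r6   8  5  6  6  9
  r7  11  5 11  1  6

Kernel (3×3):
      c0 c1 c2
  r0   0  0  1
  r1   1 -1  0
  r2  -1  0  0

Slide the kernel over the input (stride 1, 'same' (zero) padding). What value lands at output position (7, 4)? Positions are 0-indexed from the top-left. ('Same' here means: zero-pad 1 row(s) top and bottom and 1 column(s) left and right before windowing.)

The receptive field on the zero-padded input at this output position is [6 9 0 / 1 6 0 / 0 0 0]. Elementwise product with the kernel and sum: 0·1 + 1·1 + 6·-1 + 0·-1.

-5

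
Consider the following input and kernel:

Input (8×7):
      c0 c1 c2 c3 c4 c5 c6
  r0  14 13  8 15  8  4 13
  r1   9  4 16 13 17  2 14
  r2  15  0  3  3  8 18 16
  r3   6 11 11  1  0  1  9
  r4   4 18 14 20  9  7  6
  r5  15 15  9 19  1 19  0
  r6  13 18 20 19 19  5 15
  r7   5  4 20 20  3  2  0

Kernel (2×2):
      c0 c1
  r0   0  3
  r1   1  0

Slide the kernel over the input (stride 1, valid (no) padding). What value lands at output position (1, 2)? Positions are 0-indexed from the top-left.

42

The receptive field on the input at this output position is [16 13 / 3 3]. Elementwise product with the kernel and sum: 13·3 + 3·1.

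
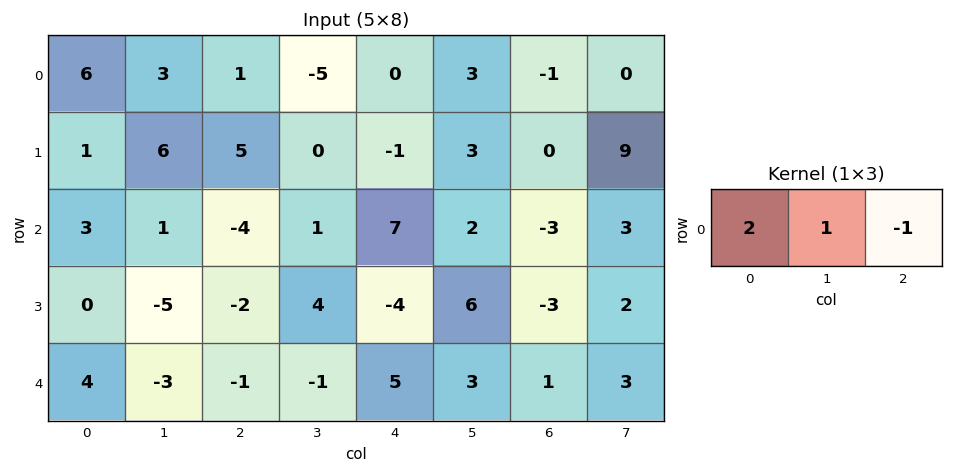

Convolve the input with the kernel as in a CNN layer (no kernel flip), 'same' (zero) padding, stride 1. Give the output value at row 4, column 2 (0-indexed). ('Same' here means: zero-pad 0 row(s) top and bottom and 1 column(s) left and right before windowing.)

The receptive field on the zero-padded input at this output position is [-3 -1 -1]. Elementwise product with the kernel and sum: -3·2 + -1·1 + -1·-1.

-6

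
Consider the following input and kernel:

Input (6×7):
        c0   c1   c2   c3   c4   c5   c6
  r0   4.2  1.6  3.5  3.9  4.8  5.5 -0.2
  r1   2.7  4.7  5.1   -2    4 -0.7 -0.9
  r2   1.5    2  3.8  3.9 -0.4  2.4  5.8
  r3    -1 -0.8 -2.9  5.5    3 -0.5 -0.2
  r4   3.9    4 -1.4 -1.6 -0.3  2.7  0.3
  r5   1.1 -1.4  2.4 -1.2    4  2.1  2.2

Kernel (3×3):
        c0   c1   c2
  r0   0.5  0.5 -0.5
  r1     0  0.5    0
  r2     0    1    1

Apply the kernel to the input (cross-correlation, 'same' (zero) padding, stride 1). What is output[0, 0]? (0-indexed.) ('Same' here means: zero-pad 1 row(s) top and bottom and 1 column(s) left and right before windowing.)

The receptive field on the zero-padded input at this output position is [0 0 0 / 0 4.2 1.6 / 0 2.7 4.7]. Elementwise product with the kernel and sum: 0·0.5 + 0·0.5 + 0·-0.5 + 4.2·0.5 + 2.7·1 + 4.7·1.

9.5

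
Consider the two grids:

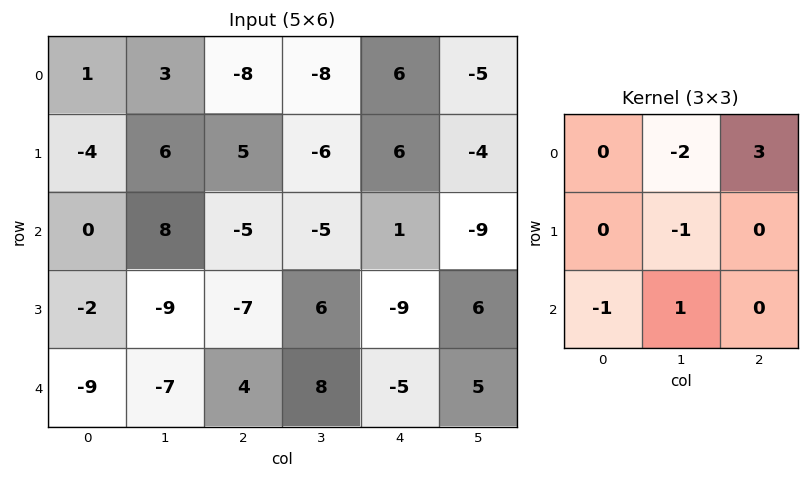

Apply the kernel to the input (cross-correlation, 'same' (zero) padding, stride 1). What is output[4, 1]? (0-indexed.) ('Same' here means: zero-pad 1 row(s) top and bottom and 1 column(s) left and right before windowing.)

The receptive field on the zero-padded input at this output position is [-2 -9 -7 / -9 -7 4 / 0 0 0]. Elementwise product with the kernel and sum: -9·-2 + -7·3 + -7·-1 + 0·-1 + 0·1.

4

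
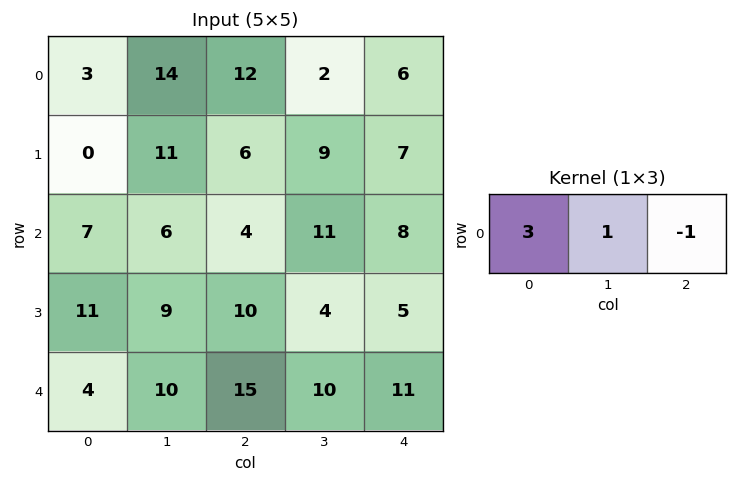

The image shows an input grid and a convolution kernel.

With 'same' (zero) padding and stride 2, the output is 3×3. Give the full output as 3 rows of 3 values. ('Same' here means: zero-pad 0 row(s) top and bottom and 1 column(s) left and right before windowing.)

Output[0,0]: The receptive field on the zero-padded input at this output position is [0 3 14]. Elementwise product with the kernel and sum: 0·3 + 3·1 + 14·-1.
Output[0,1]: The receptive field on the zero-padded input at this output position is [14 12 2]. Elementwise product with the kernel and sum: 14·3 + 12·1 + 2·-1.

-11 52 12
1 11 41
-6 35 41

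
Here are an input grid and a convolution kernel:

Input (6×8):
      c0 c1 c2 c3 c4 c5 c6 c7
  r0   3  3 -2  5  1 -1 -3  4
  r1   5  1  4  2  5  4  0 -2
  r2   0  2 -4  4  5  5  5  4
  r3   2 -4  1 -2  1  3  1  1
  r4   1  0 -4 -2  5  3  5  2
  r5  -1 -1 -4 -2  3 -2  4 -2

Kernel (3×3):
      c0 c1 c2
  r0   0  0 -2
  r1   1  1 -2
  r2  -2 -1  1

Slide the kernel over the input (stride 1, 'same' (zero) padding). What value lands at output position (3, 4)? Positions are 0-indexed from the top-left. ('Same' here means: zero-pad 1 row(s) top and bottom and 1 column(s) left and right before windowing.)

The receptive field on the zero-padded input at this output position is [4 5 5 / -2 1 3 / -2 5 3]. Elementwise product with the kernel and sum: 5·-2 + -2·1 + 1·1 + 3·-2 + -2·-2 + 5·-1 + 3·1.

-15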